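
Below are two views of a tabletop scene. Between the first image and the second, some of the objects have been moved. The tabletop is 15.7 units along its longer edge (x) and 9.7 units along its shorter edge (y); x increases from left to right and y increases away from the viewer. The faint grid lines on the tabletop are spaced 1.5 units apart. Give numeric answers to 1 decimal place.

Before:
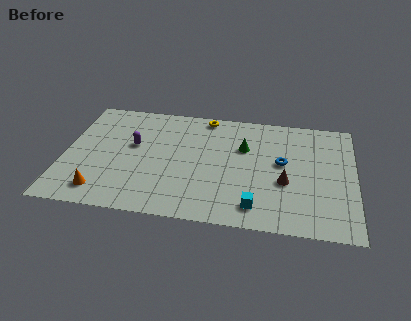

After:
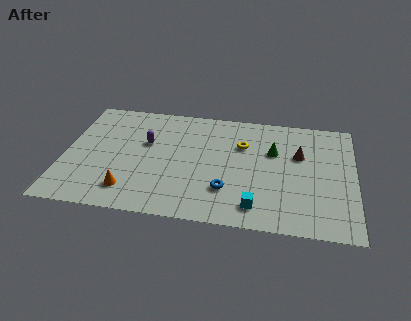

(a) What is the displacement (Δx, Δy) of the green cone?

(1.6, -0.1)

From the two frames, the green cone sits at roughly (9.7, 6.4) before and (11.3, 6.3) after.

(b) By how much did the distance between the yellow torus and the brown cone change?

-3.6

The distance was about 6.7 in the first image and 3.1 in the second, so they moved 3.6 units closer together.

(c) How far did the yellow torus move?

3.0

The yellow torus moved from about (7.5, 8.8) to (9.6, 6.6), a distance of √(2.1² + 2.2²) ≈ 3.0.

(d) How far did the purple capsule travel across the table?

0.8

The purple capsule moved from about (3.7, 5.7) to (4.4, 6.0), a distance of √(0.7² + 0.3²) ≈ 0.8.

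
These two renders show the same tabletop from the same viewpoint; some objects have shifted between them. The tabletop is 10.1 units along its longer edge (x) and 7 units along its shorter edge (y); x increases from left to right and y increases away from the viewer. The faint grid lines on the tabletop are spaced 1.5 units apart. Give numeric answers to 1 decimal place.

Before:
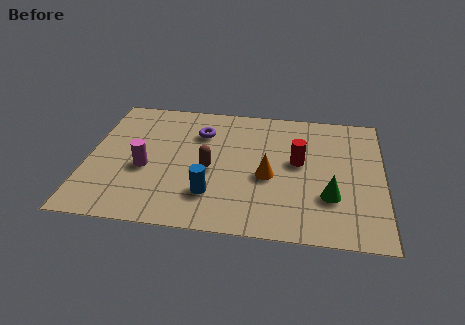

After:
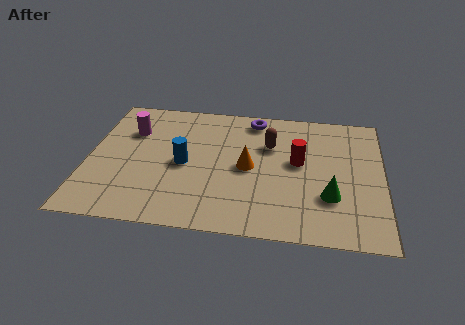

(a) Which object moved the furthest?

the brown capsule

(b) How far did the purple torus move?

2.1

The purple torus was near (3.8, 5.1) before and (5.6, 6.1) after, so it travelled √(1.8² + 1.0²) ≈ 2.1 units.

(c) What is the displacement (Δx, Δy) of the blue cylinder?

(-1.0, 1.5)

The blue cylinder started near (4.3, 1.8) and ended near (3.3, 3.3).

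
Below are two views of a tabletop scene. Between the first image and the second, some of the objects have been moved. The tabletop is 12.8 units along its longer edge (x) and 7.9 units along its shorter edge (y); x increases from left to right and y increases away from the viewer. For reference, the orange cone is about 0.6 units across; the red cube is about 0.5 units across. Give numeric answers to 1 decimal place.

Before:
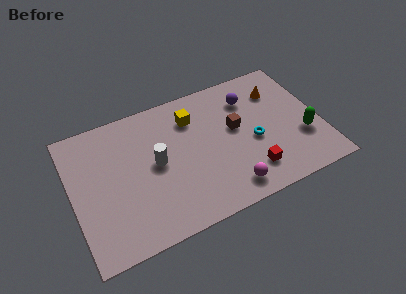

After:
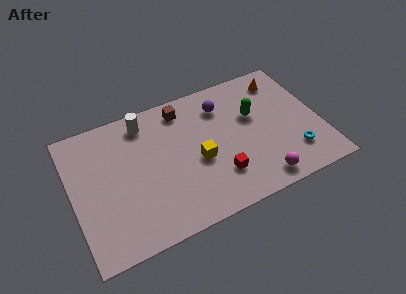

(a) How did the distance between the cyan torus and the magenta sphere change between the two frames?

-0.6

The distance was about 2.7 in the first image and 2.1 in the second, so they moved 0.6 units closer together.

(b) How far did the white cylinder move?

2.6

From (4.3, 4.1) to (4.0, 6.7), the white cylinder covered √(0.3² + 2.6²) ≈ 2.6 units.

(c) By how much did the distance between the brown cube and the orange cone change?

+2.4

They were about 2.8 units apart before and 5.2 after — 2.4 units further apart.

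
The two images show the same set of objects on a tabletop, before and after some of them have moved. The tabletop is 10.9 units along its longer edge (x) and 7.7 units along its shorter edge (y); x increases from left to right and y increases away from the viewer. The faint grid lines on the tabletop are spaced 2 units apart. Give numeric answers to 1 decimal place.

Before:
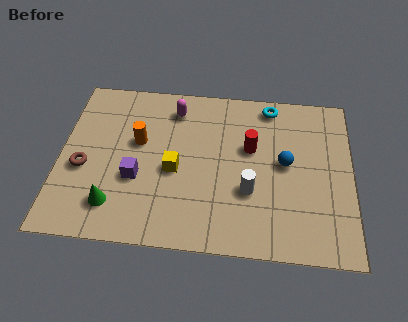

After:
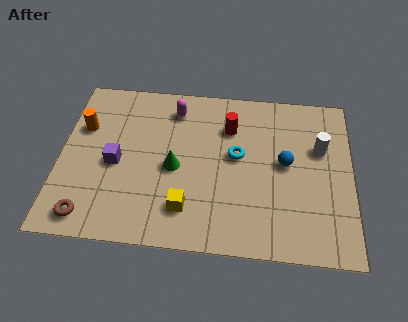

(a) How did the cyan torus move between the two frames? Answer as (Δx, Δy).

(-1.2, -2.5)

From the two frames, the cyan torus sits at roughly (7.8, 6.8) before and (6.6, 4.3) after.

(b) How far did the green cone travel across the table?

2.9

From (2.1, 1.6) to (4.3, 3.5), the green cone covered √(2.2² + 1.9²) ≈ 2.9 units.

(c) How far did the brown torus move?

2.2

From (0.9, 3.2) to (1.2, 1.0), the brown torus covered √(0.3² + 2.2²) ≈ 2.2 units.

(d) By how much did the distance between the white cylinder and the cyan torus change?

-1.0

Before: roughly 4.2 units apart; after: 3.2. That's 1.0 units closer together.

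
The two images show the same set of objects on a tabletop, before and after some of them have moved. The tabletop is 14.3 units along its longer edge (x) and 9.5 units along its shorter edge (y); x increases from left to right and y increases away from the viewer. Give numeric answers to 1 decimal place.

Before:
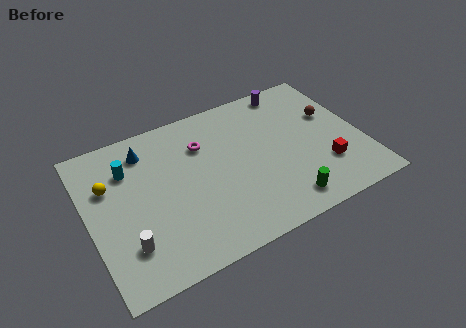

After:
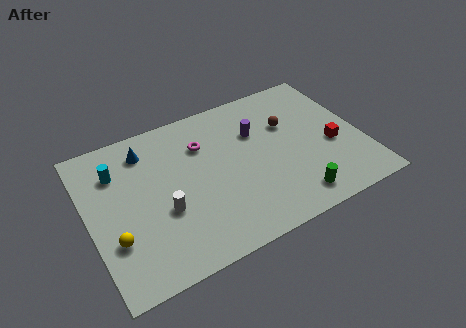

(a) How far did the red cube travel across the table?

1.3

The red cube moved from about (12.1, 2.7) to (12.7, 3.9), a distance of √(0.6² + 1.2²) ≈ 1.3.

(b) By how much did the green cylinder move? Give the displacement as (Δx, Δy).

(0.5, 0.0)

From the two frames, the green cylinder sits at roughly (9.7, 1.4) before and (10.2, 1.4) after.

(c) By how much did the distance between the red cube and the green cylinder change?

+0.8

Before: roughly 2.7 units apart; after: 3.5. That's 0.8 units further apart.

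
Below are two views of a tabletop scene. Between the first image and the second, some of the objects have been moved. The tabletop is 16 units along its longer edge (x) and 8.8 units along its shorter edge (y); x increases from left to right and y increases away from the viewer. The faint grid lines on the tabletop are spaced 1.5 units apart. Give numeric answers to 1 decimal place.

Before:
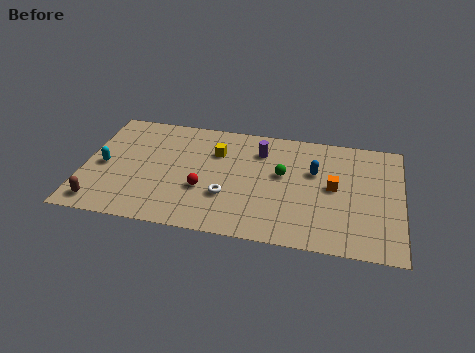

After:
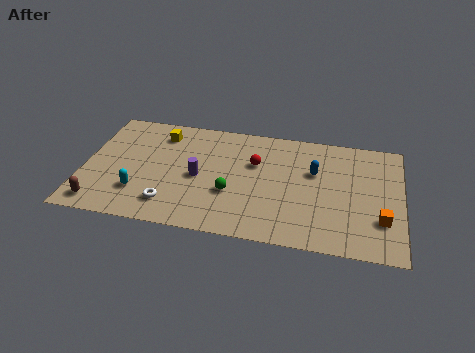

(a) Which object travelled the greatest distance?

the purple cylinder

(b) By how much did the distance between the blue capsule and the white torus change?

+3.0

They were about 5.1 units apart before and 8.1 after — 3.0 units further apart.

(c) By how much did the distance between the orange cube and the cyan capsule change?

+0.5

They were about 11.6 units apart before and 12.1 after — 0.5 units further apart.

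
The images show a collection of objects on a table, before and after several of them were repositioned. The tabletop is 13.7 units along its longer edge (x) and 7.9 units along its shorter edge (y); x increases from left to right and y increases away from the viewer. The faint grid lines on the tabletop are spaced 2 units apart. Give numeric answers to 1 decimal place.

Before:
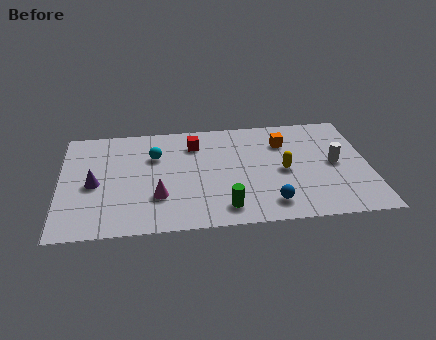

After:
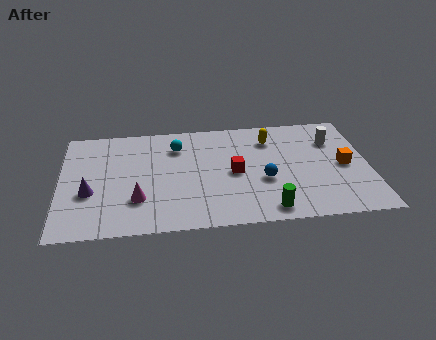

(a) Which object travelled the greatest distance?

the orange cube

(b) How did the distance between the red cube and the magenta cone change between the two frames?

+0.5

They were about 4.1 units apart before and 4.6 after — 0.5 units further apart.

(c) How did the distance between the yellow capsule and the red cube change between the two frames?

-1.7

Before: roughly 4.6 units apart; after: 2.9. That's 1.7 units closer together.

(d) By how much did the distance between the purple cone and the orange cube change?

+2.5

They were about 8.8 units apart before and 11.3 after — 2.5 units further apart.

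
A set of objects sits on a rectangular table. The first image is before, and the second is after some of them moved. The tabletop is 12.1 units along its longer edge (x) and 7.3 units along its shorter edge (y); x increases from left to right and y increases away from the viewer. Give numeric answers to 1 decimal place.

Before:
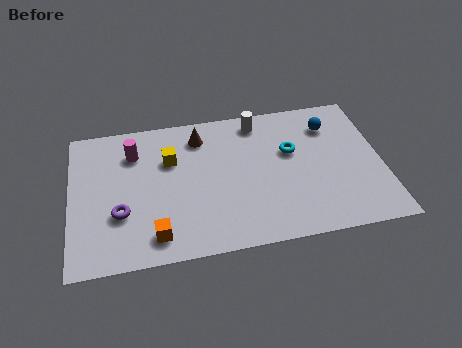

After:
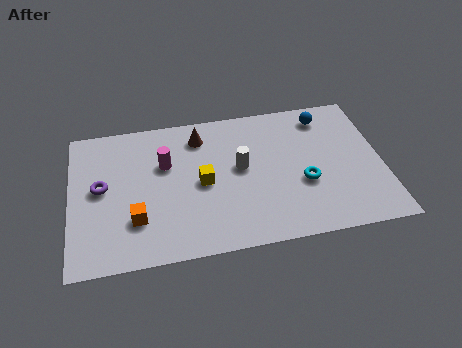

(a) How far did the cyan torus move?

1.7

From (8.6, 4.5) to (9.0, 2.8), the cyan torus covered √(0.4² + 1.7²) ≈ 1.7 units.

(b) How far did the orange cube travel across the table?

1.1

The orange cube moved from about (3.2, 1.2) to (2.5, 2.1), a distance of √(0.7² + 0.9²) ≈ 1.1.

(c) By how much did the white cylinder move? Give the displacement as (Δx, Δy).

(-0.8, -2.3)

The white cylinder started near (7.4, 6.3) and ended near (6.6, 4.0).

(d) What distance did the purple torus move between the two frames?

1.6

The purple torus was near (1.9, 2.5) before and (1.2, 3.9) after, so it travelled √(0.7² + 1.4²) ≈ 1.6 units.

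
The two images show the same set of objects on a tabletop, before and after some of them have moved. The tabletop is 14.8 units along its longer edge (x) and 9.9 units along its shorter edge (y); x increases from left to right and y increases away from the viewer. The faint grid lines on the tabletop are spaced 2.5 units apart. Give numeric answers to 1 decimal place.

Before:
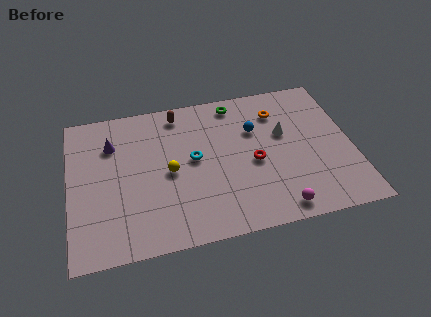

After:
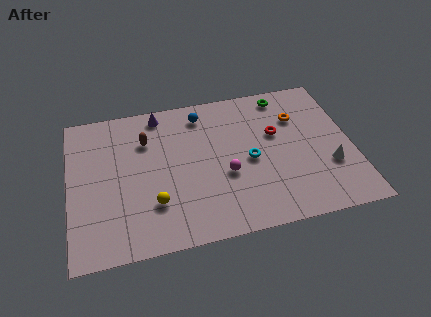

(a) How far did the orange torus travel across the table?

1.2

The orange torus moved from about (11.1, 7.6) to (12.1, 7.0), a distance of √(1.0² + 0.6²) ≈ 1.2.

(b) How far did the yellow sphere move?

2.1

The yellow sphere moved from about (5.2, 4.7) to (4.3, 2.8), a distance of √(0.9² + 1.9²) ≈ 2.1.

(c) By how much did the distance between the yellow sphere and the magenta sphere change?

-2.5

The distance was about 6.5 in the first image and 4.0 in the second, so they moved 2.5 units closer together.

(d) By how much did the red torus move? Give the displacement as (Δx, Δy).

(1.3, 1.7)

From the two frames, the red torus sits at roughly (9.6, 4.4) before and (10.9, 6.1) after.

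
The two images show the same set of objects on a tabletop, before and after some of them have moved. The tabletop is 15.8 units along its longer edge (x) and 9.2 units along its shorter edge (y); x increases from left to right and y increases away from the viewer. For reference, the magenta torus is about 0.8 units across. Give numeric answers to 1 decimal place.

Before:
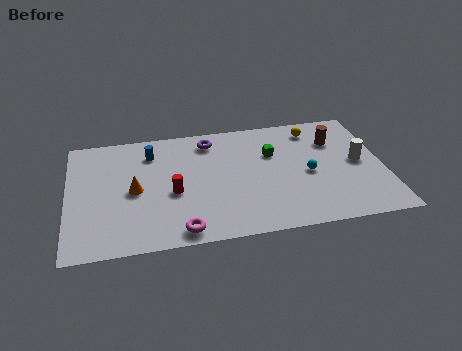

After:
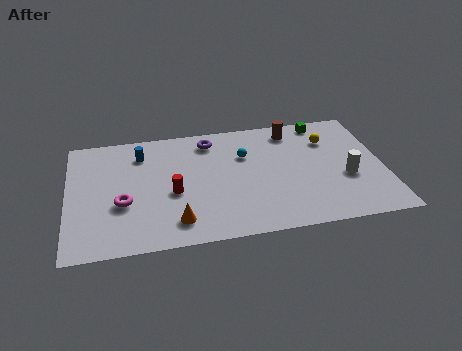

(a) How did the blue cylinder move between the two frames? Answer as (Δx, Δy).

(-0.5, 0.0)

From the two frames, the blue cylinder sits at roughly (4.2, 7.2) before and (3.7, 7.2) after.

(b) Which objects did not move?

the red cylinder and the purple torus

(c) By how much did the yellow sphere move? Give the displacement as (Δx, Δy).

(0.7, -1.0)

From the two frames, the yellow sphere sits at roughly (12.5, 7.7) before and (13.2, 6.7) after.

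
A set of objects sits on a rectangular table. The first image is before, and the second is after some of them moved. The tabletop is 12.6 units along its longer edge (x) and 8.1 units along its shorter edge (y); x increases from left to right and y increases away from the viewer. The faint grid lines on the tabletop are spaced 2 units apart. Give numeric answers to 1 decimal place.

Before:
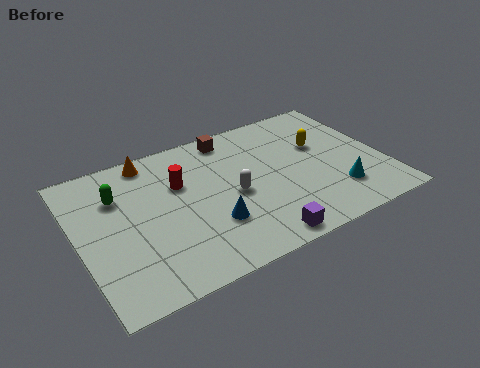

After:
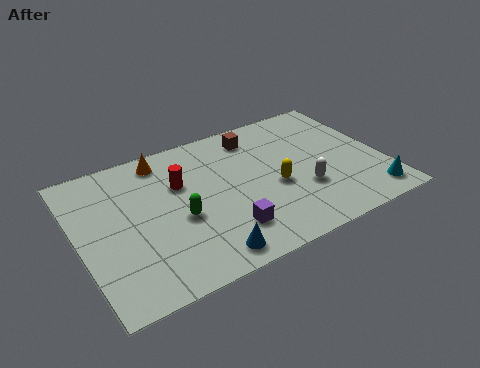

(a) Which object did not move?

the red cylinder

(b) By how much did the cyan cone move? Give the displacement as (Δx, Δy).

(1.3, -0.8)

The cyan cone started near (10.4, 2.0) and ended near (11.7, 1.2).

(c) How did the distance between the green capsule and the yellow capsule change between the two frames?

-4.4

They were about 8.4 units apart before and 4.0 after — 4.4 units closer together.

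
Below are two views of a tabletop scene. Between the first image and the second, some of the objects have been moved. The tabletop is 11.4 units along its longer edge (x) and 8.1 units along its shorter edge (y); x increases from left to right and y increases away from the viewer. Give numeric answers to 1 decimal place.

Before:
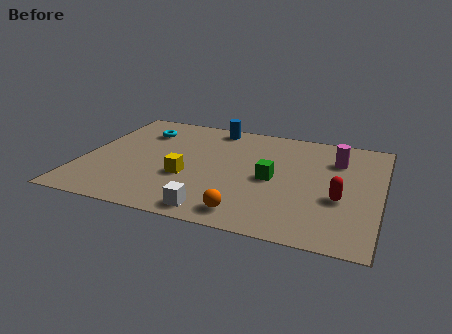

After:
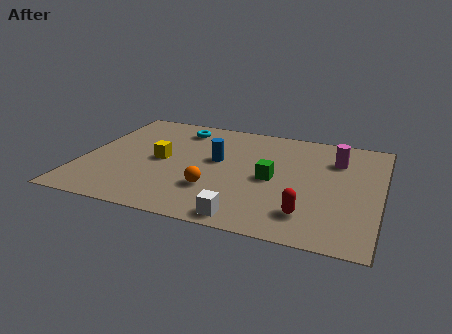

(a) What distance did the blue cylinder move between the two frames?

2.6

The blue cylinder was near (4.7, 7.2) before and (5.1, 4.6) after, so it travelled √(0.4² + 2.6²) ≈ 2.6 units.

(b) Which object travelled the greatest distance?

the blue cylinder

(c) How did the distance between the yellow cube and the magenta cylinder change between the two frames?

+0.7

They were about 6.2 units apart before and 6.9 after — 0.7 units further apart.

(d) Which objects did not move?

the green cube and the magenta cylinder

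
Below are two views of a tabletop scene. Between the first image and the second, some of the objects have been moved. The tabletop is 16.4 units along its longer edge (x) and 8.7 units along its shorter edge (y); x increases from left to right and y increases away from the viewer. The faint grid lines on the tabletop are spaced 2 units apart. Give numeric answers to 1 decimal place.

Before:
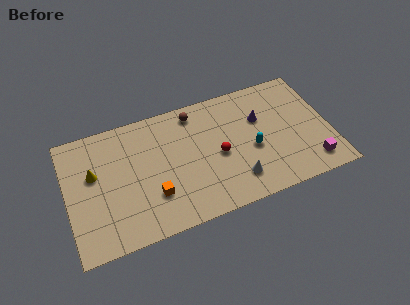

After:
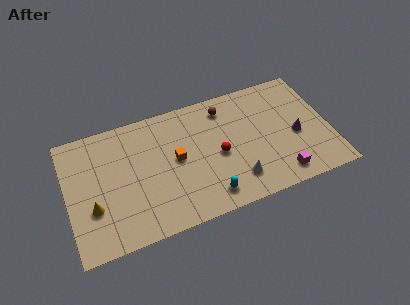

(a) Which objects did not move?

the red sphere and the white cone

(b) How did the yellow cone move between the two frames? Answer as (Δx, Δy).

(-0.2, -2.3)

The yellow cone started near (1.7, 5.3) and ended near (1.5, 3.0).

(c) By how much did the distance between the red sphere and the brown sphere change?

-0.4

Before: roughly 3.7 units apart; after: 3.3. That's 0.4 units closer together.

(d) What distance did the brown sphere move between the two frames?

1.9

The brown sphere moved from about (8.2, 7.5) to (10.1, 7.2), a distance of √(1.9² + 0.3²) ≈ 1.9.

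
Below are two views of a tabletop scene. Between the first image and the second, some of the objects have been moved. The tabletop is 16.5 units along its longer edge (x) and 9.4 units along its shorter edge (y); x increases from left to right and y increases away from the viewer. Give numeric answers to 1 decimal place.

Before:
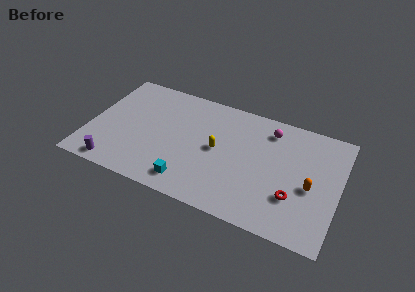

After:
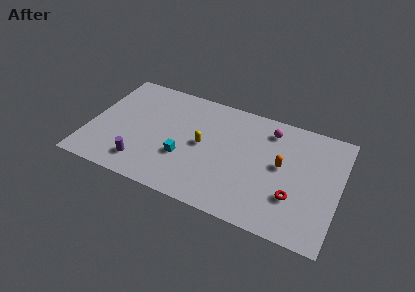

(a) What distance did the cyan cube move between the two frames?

1.9

The cyan cube was near (7.0, 1.5) before and (6.4, 3.3) after, so it travelled √(0.6² + 1.8²) ≈ 1.9 units.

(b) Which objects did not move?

the magenta sphere and the red torus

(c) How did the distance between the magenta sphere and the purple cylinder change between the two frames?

-1.8

They were about 11.7 units apart before and 9.9 after — 1.8 units closer together.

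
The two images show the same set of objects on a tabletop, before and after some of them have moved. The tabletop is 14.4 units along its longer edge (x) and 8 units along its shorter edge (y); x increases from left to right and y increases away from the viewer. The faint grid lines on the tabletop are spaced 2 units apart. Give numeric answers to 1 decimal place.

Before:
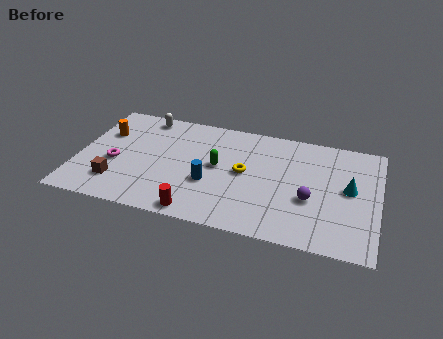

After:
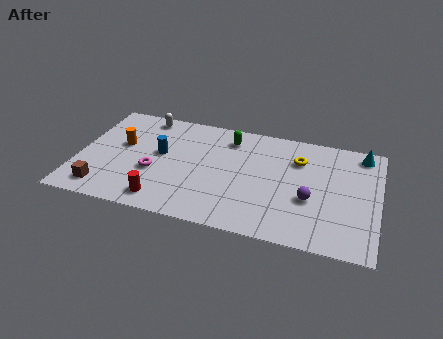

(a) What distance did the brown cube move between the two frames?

0.8

The brown cube moved from about (2.0, 1.9) to (1.4, 1.3), a distance of √(0.6² + 0.6²) ≈ 0.8.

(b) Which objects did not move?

the purple sphere and the white capsule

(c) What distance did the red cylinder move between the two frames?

1.7

The red cylinder was near (6.0, 0.8) before and (4.3, 1.2) after, so it travelled √(1.7² + 0.4²) ≈ 1.7 units.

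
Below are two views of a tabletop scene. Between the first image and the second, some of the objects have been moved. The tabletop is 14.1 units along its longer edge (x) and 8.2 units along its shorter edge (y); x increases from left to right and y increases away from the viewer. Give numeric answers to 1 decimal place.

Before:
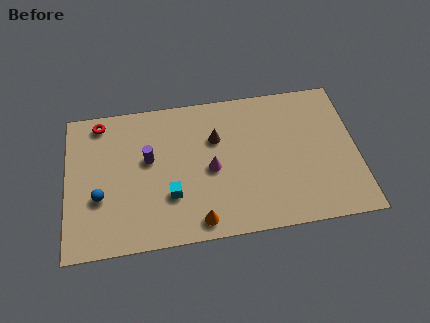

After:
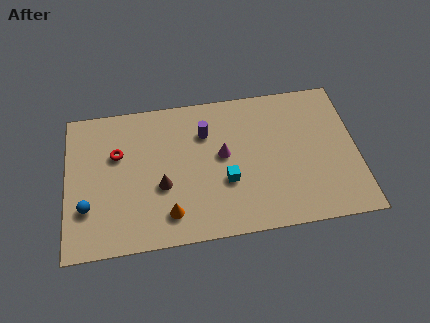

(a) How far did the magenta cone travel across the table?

0.9

The magenta cone was near (7.0, 3.8) before and (7.6, 4.5) after, so it travelled √(0.6² + 0.7²) ≈ 0.9 units.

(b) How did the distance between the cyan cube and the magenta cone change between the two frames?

-0.8

They were about 2.3 units apart before and 1.5 after — 0.8 units closer together.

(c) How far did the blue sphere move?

0.8

The blue sphere was near (1.6, 3.0) before and (1.0, 2.5) after, so it travelled √(0.6² + 0.5²) ≈ 0.8 units.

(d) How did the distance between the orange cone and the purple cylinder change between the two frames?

+0.3

They were about 4.4 units apart before and 4.7 after — 0.3 units further apart.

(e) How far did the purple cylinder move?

3.0

From (4.0, 4.8) to (6.8, 5.9), the purple cylinder covered √(2.8² + 1.1²) ≈ 3.0 units.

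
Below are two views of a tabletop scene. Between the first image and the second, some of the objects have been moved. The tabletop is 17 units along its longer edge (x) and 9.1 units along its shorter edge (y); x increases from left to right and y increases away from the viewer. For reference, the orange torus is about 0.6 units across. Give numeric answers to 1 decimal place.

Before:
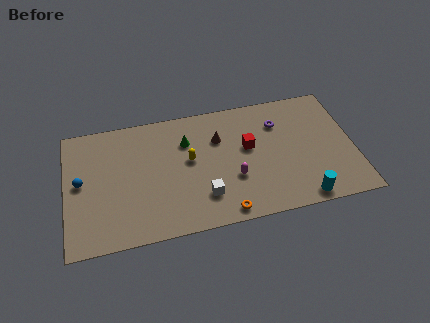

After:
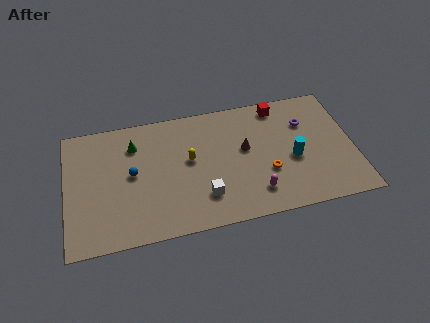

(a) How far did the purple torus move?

1.6

From (12.7, 6.7) to (14.3, 6.4), the purple torus covered √(1.6² + 0.3²) ≈ 1.6 units.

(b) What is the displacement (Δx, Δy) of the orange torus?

(2.7, 2.3)

From the two frames, the orange torus sits at roughly (9.1, 0.9) before and (11.8, 3.2) after.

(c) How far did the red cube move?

3.4

From (10.8, 5.3) to (12.8, 8.0), the red cube covered √(2.0² + 2.7²) ≈ 3.4 units.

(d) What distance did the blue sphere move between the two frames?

3.0

The blue sphere was near (0.9, 4.8) before and (3.9, 4.8) after, so it travelled √(3.0² + 0.0²) ≈ 3.0 units.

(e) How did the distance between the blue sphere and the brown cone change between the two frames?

-1.6

The distance was about 8.3 in the first image and 6.7 in the second, so they moved 1.6 units closer together.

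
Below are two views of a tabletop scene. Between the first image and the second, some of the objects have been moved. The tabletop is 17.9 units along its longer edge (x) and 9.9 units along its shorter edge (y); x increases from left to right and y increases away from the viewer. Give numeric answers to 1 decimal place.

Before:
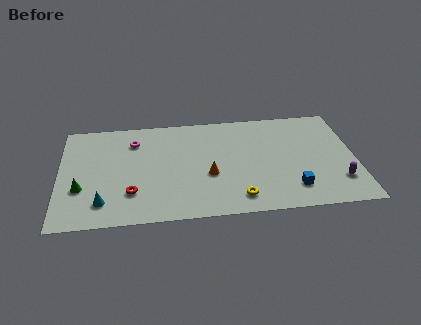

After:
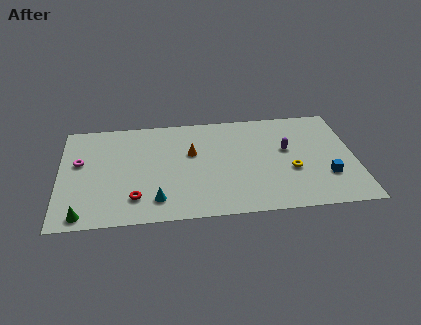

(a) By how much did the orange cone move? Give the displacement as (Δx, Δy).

(-1.0, 2.2)

The orange cone started near (9.0, 3.9) and ended near (8.0, 6.1).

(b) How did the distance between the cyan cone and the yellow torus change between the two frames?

+0.3

The distance was about 8.1 in the first image and 8.4 in the second, so they moved 0.3 units further apart.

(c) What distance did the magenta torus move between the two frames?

3.7

The magenta torus moved from about (4.5, 7.6) to (1.2, 5.9), a distance of √(3.3² + 1.7²) ≈ 3.7.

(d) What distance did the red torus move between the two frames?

0.5

The red torus was near (4.3, 2.7) before and (4.5, 2.2) after, so it travelled √(0.2² + 0.5²) ≈ 0.5 units.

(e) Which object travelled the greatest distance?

the purple capsule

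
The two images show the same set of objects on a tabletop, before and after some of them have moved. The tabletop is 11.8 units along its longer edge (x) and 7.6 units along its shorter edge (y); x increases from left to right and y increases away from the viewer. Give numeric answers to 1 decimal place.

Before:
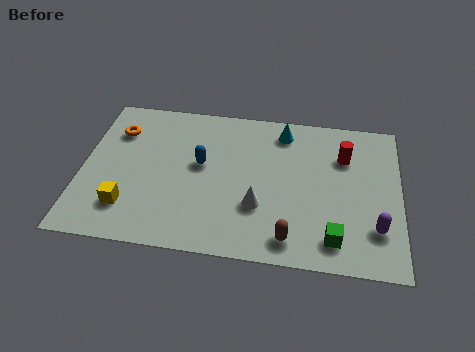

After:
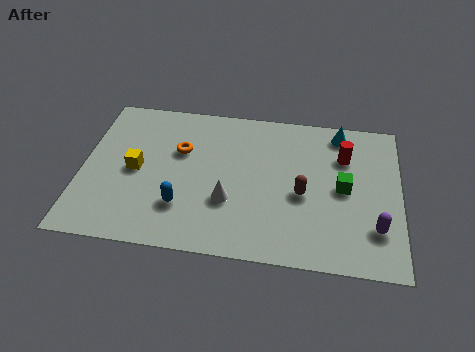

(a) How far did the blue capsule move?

2.3

The blue capsule was near (4.4, 4.3) before and (3.8, 2.1) after, so it travelled √(0.6² + 2.2²) ≈ 2.3 units.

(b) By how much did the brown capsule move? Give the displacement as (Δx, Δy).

(0.4, 2.2)

The brown capsule was at about (7.8, 1.1) and moved to about (8.2, 3.3).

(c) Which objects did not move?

the purple capsule and the red cylinder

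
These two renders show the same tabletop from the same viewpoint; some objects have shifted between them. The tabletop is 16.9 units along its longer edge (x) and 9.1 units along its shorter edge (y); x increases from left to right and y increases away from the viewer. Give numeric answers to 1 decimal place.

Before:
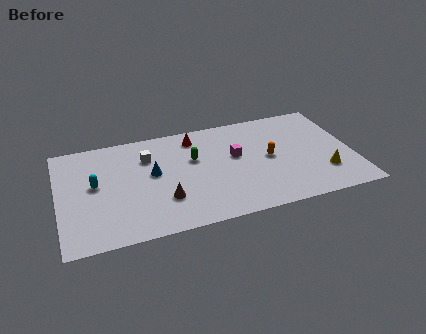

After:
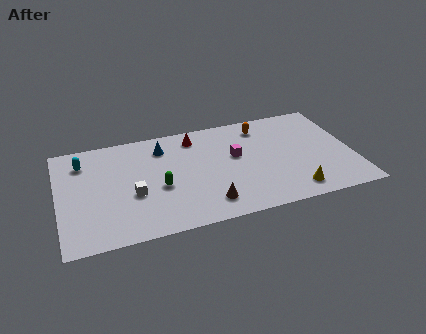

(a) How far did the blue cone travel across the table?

2.2

The blue cone was near (5.4, 5.1) before and (6.1, 7.2) after, so it travelled √(0.7² + 2.1²) ≈ 2.2 units.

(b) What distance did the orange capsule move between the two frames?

2.9

The orange capsule was near (12.1, 4.6) before and (11.9, 7.5) after, so it travelled √(0.2² + 2.9²) ≈ 2.9 units.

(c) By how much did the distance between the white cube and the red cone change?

+2.5

Before: roughly 3.0 units apart; after: 5.5. That's 2.5 units further apart.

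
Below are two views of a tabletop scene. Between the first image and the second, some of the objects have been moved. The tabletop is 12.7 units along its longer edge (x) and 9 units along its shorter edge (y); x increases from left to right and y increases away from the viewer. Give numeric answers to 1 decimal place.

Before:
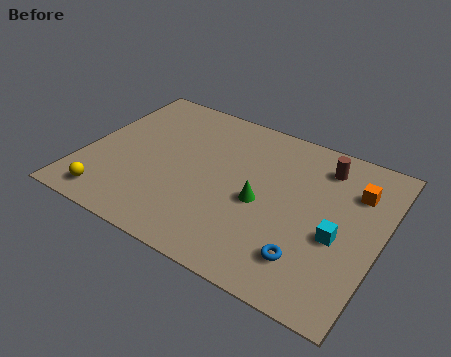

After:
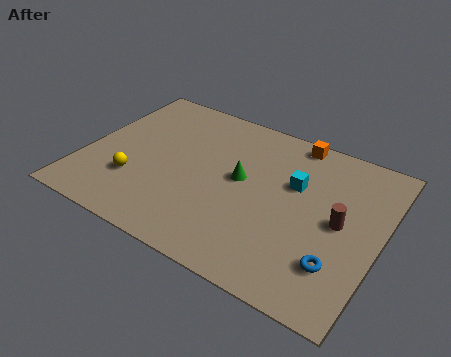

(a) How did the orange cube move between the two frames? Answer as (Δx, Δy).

(-2.9, 1.7)

The orange cube started near (11.4, 6.5) and ended near (8.5, 8.2).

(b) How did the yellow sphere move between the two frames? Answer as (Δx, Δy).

(0.8, 1.5)

The yellow sphere was at about (1.6, 1.2) and moved to about (2.4, 2.7).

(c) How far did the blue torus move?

1.2

From (10.0, 2.0) to (11.2, 2.3), the blue torus covered √(1.2² + 0.3²) ≈ 1.2 units.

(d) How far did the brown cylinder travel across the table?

3.0

The brown cylinder was near (9.9, 7.3) before and (11.0, 4.5) after, so it travelled √(1.1² + 2.8²) ≈ 3.0 units.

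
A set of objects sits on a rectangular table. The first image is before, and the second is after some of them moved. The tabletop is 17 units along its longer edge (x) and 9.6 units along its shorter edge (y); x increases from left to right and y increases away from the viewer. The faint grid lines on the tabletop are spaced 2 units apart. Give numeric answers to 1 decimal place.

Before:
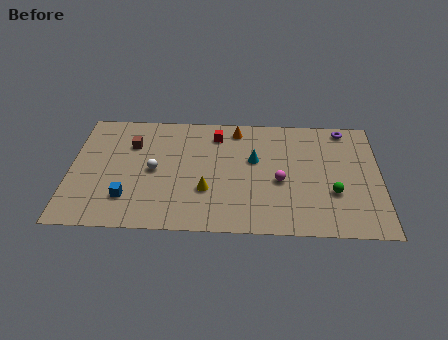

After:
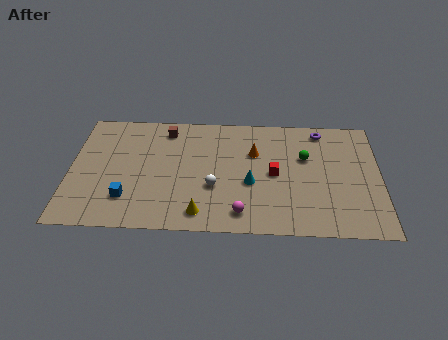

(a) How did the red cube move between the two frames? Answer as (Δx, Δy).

(3.2, -3.1)

The red cube was at about (8.0, 7.8) and moved to about (11.2, 4.7).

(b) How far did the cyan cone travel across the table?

1.9

The cyan cone was near (10.1, 5.8) before and (9.9, 3.9) after, so it travelled √(0.2² + 1.9²) ≈ 1.9 units.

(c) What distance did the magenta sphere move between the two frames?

3.3

From (11.5, 4.1) to (9.4, 1.5), the magenta sphere covered √(2.1² + 2.6²) ≈ 3.3 units.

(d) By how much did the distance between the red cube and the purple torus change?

-2.6

The distance was about 7.1 in the first image and 4.5 in the second, so they moved 2.6 units closer together.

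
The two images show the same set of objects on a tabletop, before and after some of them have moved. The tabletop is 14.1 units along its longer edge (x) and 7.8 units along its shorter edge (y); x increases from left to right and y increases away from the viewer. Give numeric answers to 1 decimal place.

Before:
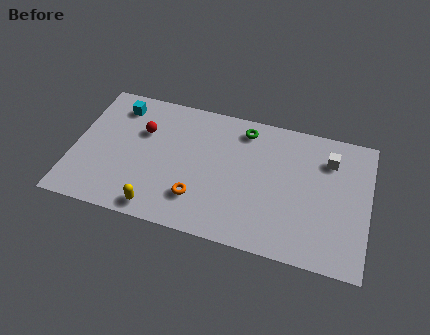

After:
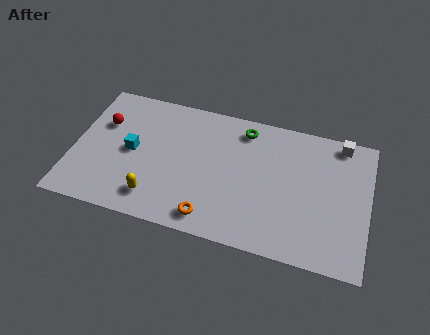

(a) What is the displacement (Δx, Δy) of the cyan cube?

(0.9, -2.5)

From the two frames, the cyan cube sits at roughly (1.9, 6.4) before and (2.8, 3.9) after.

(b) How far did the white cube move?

1.2

From (12.1, 5.9) to (12.6, 7.0), the white cube covered √(0.5² + 1.1²) ≈ 1.2 units.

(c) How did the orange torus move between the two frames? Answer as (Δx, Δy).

(0.7, -0.9)

The orange torus was at about (6.1, 2.0) and moved to about (6.8, 1.1).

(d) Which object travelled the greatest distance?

the cyan cube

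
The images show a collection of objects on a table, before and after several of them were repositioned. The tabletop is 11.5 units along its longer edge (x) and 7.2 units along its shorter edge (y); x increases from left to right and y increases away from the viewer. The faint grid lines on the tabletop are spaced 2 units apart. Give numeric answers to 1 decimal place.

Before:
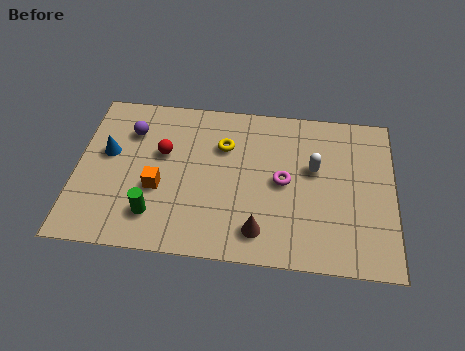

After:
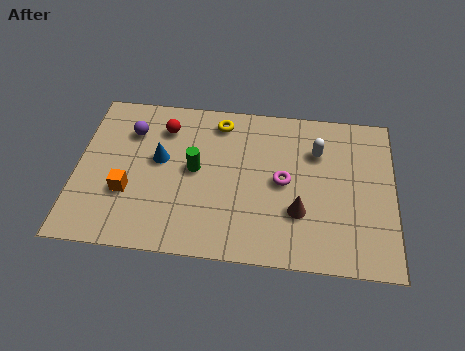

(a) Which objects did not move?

the purple sphere and the magenta torus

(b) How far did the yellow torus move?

1.1

The yellow torus was near (5.3, 5.0) before and (5.1, 6.1) after, so it travelled √(0.2² + 1.1²) ≈ 1.1 units.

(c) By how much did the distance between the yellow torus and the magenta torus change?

+0.9

The distance was about 2.6 in the first image and 3.5 in the second, so they moved 0.9 units further apart.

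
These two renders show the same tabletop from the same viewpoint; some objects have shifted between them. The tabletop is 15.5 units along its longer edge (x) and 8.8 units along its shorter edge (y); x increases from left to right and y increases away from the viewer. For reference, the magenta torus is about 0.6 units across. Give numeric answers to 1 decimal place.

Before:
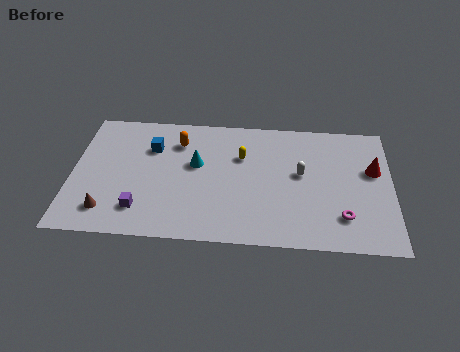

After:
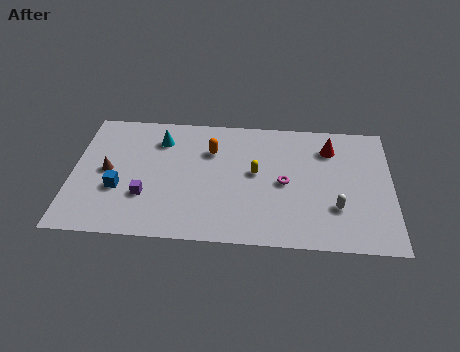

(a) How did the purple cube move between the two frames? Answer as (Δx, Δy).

(0.2, 0.9)

From the two frames, the purple cube sits at roughly (3.4, 1.9) before and (3.6, 2.8) after.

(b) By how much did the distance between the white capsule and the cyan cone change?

+4.4

They were about 5.1 units apart before and 9.5 after — 4.4 units further apart.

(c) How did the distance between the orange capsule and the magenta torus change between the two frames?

-5.1

Before: roughly 9.2 units apart; after: 4.1. That's 5.1 units closer together.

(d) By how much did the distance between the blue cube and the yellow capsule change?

+2.4

The distance was about 4.4 in the first image and 6.8 in the second, so they moved 2.4 units further apart.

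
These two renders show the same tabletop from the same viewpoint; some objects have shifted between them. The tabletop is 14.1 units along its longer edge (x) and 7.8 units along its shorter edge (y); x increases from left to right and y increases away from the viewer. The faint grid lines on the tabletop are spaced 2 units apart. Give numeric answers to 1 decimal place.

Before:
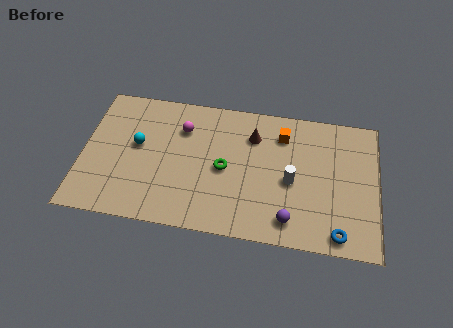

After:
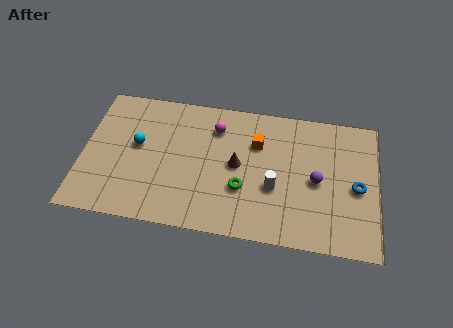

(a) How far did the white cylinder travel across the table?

0.9

From (10.0, 3.5) to (9.2, 3.0), the white cylinder covered √(0.8² + 0.5²) ≈ 0.9 units.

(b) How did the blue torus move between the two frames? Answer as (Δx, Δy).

(0.8, 2.7)

From the two frames, the blue torus sits at roughly (12.3, 0.9) before and (13.1, 3.6) after.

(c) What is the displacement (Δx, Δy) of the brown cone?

(-0.7, -1.8)

From the two frames, the brown cone sits at roughly (8.1, 5.8) before and (7.4, 4.0) after.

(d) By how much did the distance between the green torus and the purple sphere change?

-0.4

The distance was about 4.0 in the first image and 3.6 in the second, so they moved 0.4 units closer together.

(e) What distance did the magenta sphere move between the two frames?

1.6

From (4.7, 5.7) to (6.3, 6.0), the magenta sphere covered √(1.6² + 0.3²) ≈ 1.6 units.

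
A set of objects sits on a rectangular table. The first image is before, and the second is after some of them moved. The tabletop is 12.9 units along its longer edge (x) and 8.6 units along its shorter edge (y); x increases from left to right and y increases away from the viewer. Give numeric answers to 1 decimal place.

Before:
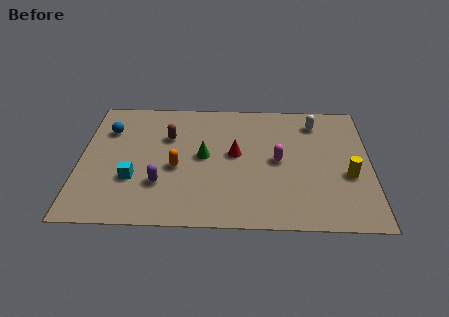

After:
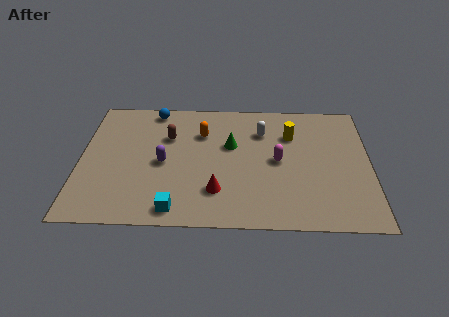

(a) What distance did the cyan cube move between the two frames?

2.7

From (2.4, 2.9) to (4.3, 1.0), the cyan cube covered √(1.9² + 1.9²) ≈ 2.7 units.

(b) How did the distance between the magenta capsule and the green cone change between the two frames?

-1.0

The distance was about 3.3 in the first image and 2.3 in the second, so they moved 1.0 units closer together.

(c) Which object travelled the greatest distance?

the yellow cylinder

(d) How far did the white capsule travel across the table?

2.5

The white capsule moved from about (10.5, 7.0) to (8.1, 6.3), a distance of √(2.4² + 0.7²) ≈ 2.5.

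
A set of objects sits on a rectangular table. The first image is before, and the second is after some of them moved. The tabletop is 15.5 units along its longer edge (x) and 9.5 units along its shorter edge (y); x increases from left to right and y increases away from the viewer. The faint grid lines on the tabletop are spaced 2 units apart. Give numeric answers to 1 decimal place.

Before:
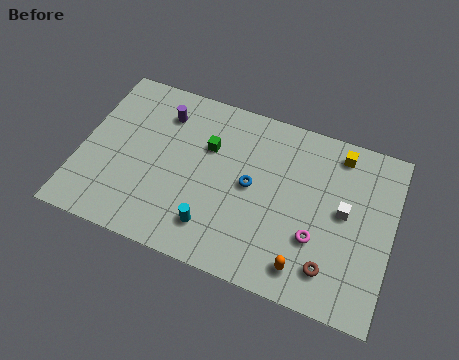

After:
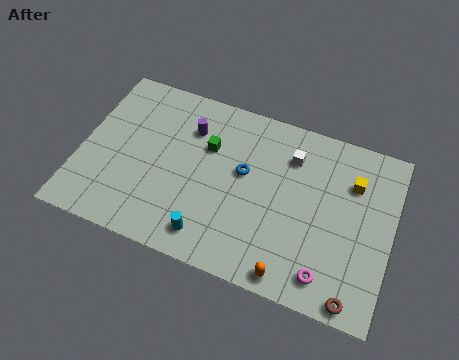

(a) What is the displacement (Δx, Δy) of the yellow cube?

(0.8, -1.4)

From the two frames, the yellow cube sits at roughly (12.6, 8.2) before and (13.4, 6.8) after.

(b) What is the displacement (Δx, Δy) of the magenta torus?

(0.7, -1.7)

The magenta torus was at about (11.9, 3.2) and moved to about (12.6, 1.5).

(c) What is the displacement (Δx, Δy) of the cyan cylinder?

(-0.1, -0.5)

The cyan cylinder started near (6.9, 2.0) and ended near (6.8, 1.5).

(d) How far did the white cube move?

3.5

The white cube moved from about (13.1, 5.1) to (10.3, 7.2), a distance of √(2.8² + 2.1²) ≈ 3.5.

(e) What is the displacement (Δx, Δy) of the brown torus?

(1.3, -1.1)

From the two frames, the brown torus sits at roughly (12.7, 1.9) before and (14.0, 0.8) after.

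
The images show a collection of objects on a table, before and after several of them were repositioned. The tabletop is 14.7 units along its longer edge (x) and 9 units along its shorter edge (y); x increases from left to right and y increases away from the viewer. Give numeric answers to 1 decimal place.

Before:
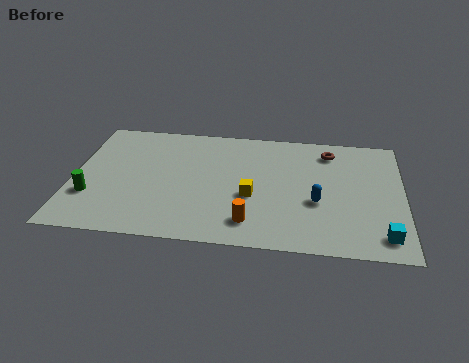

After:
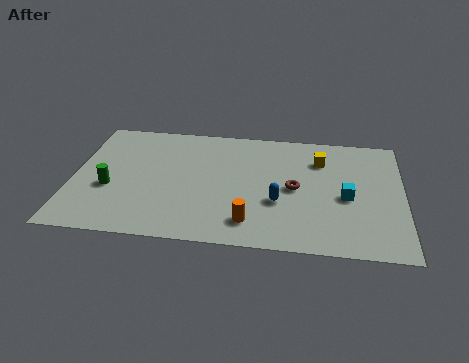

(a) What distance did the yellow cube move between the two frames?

4.3

The yellow cube was near (8.0, 3.6) before and (11.0, 6.7) after, so it travelled √(3.0² + 3.1²) ≈ 4.3 units.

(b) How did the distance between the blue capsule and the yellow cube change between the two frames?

+0.9

Before: roughly 2.9 units apart; after: 3.8. That's 0.9 units further apart.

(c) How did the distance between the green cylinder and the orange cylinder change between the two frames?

-0.6

They were about 7.2 units apart before and 6.6 after — 0.6 units closer together.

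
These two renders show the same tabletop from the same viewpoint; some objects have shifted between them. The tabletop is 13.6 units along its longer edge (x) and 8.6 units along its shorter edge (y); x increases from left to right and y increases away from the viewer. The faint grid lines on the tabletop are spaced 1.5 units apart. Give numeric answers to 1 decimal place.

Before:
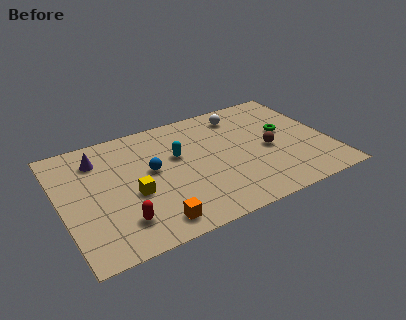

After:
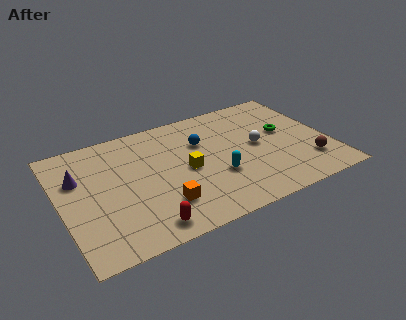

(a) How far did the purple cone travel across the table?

1.5

The purple cone was near (2.1, 6.7) before and (1.0, 5.7) after, so it travelled √(1.1² + 1.0²) ≈ 1.5 units.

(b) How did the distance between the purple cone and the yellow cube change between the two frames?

+2.0

They were about 3.5 units apart before and 5.5 after — 2.0 units further apart.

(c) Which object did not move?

the green torus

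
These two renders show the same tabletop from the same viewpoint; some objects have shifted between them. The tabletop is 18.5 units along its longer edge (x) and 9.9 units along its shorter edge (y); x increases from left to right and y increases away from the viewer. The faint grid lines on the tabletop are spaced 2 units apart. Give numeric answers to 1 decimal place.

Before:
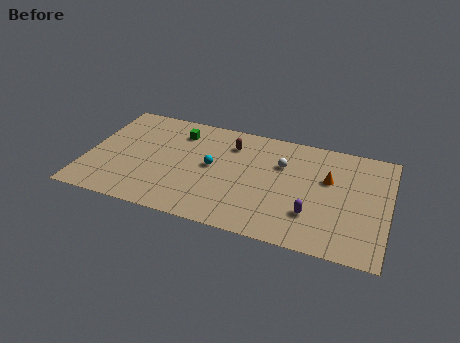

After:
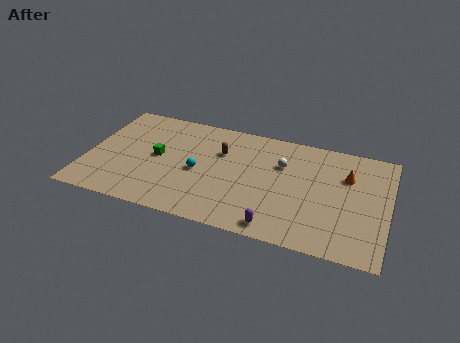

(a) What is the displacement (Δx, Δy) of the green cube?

(-1.1, -2.7)

The green cube started near (5.4, 7.8) and ended near (4.3, 5.1).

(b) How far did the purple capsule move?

2.6

From (14.0, 2.8) to (12.0, 1.1), the purple capsule covered √(2.0² + 1.7²) ≈ 2.6 units.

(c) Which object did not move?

the white sphere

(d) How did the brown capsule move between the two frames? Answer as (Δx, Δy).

(-0.6, -0.9)

The brown capsule was at about (8.7, 7.6) and moved to about (8.1, 6.7).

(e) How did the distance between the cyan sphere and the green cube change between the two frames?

-0.8

Before: roughly 3.5 units apart; after: 2.7. That's 0.8 units closer together.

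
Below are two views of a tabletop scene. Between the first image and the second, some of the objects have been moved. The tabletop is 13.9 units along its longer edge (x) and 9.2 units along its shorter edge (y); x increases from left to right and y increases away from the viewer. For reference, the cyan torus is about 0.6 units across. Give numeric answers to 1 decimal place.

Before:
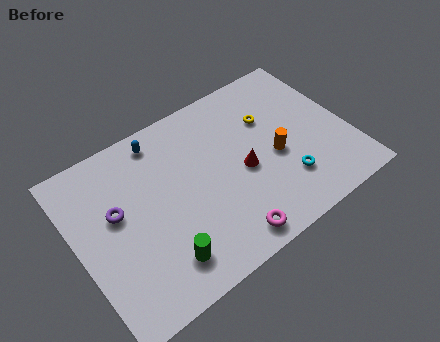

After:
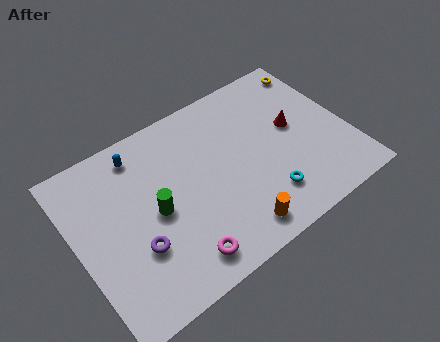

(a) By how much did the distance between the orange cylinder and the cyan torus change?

+0.4

The distance was about 1.6 in the first image and 2.0 in the second, so they moved 0.4 units further apart.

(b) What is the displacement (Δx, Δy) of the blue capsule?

(-1.1, -0.2)

From the two frames, the blue capsule sits at roughly (4.8, 8.0) before and (3.7, 7.8) after.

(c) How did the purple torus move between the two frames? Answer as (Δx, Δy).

(0.6, -2.3)

The purple torus was at about (2.1, 5.4) and moved to about (2.7, 3.1).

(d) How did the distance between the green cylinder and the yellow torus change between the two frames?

+2.0

Before: roughly 7.8 units apart; after: 9.8. That's 2.0 units further apart.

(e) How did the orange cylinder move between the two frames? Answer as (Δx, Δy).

(-2.7, -2.7)

From the two frames, the orange cylinder sits at roughly (10.1, 4.0) before and (7.4, 1.3) after.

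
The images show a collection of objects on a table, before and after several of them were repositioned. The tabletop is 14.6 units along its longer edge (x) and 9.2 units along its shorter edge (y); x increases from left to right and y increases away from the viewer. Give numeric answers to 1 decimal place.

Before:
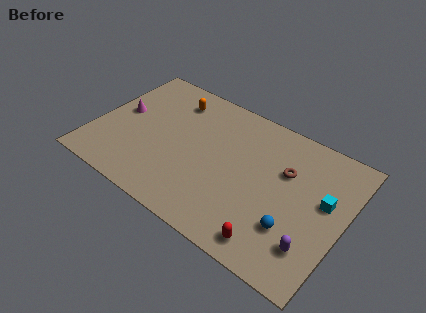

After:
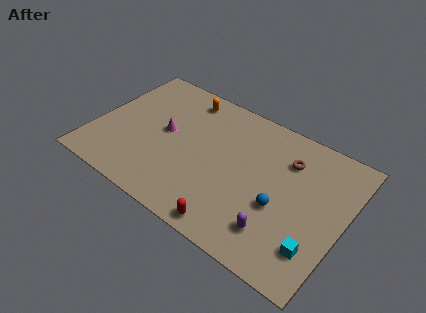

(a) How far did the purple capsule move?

2.0

The purple capsule was near (13.2, 2.2) before and (11.2, 2.0) after, so it travelled √(2.0² + 0.2²) ≈ 2.0 units.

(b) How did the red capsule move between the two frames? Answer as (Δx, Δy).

(-2.3, -0.3)

From the two frames, the red capsule sits at roughly (11.1, 1.2) before and (8.8, 0.9) after.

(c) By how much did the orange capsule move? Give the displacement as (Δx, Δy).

(0.6, 0.5)

The orange capsule started near (4.0, 7.4) and ended near (4.6, 7.9).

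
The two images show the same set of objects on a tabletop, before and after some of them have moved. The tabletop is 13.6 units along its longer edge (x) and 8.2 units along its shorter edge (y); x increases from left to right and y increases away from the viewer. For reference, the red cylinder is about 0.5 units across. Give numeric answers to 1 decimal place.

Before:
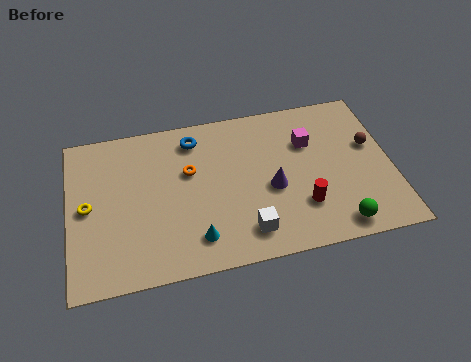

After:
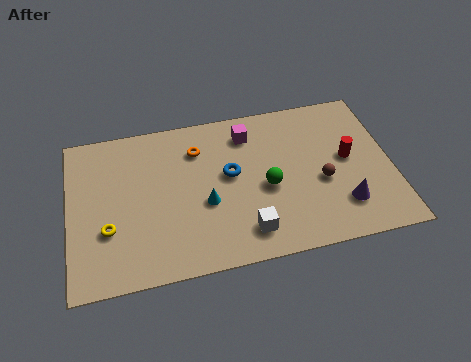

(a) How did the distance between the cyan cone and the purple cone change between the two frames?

+2.0

Before: roughly 3.8 units apart; after: 5.8. That's 2.0 units further apart.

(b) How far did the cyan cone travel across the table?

1.8

The cyan cone moved from about (5.2, 1.6) to (5.7, 3.3), a distance of √(0.5² + 1.7²) ≈ 1.8.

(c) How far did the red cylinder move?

3.0

The red cylinder was near (9.7, 2.3) before and (11.8, 4.4) after, so it travelled √(2.1² + 2.1²) ≈ 3.0 units.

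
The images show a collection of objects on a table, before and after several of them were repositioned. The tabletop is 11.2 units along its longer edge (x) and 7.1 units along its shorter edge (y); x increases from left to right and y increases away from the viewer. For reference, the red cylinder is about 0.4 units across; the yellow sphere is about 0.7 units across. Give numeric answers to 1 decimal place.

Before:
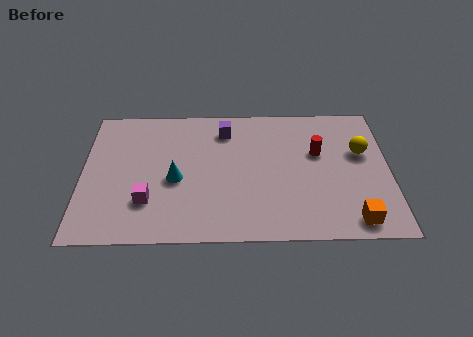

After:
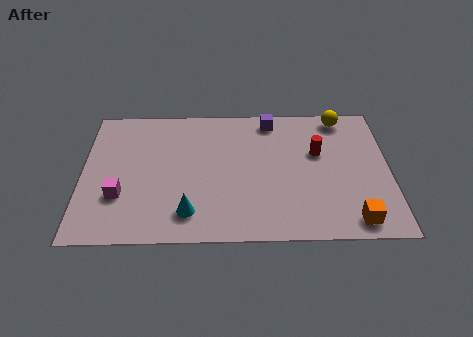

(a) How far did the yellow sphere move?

2.0

The yellow sphere was near (10.2, 4.4) before and (9.5, 6.3) after, so it travelled √(0.7² + 1.9²) ≈ 2.0 units.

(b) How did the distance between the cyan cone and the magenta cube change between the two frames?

+1.2

Before: roughly 1.5 units apart; after: 2.7. That's 1.2 units further apart.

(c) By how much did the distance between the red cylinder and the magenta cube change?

+0.9

Before: roughly 6.6 units apart; after: 7.5. That's 0.9 units further apart.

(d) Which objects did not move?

the orange cube and the red cylinder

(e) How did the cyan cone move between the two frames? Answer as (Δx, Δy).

(0.5, -1.7)

From the two frames, the cyan cone sits at roughly (3.4, 3.1) before and (3.9, 1.4) after.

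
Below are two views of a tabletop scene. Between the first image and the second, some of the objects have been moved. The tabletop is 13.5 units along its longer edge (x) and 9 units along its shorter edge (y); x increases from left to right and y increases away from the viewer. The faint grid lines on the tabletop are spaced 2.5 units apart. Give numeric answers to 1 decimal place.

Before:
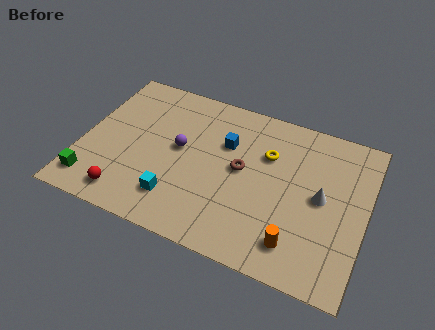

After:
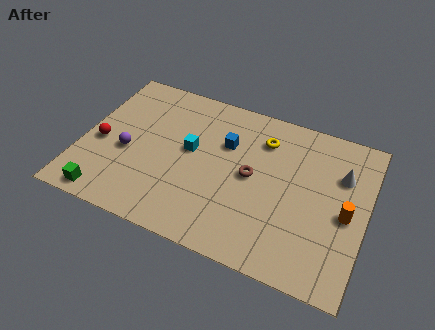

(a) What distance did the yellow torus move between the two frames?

0.9

The yellow torus moved from about (8.7, 6.1) to (8.4, 6.9), a distance of √(0.3² + 0.8²) ≈ 0.9.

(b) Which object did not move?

the blue cube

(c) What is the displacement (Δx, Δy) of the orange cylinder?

(2.1, 2.4)

The orange cylinder started near (10.5, 1.7) and ended near (12.6, 4.1).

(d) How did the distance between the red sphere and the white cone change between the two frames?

+2.0

They were about 9.5 units apart before and 11.5 after — 2.0 units further apart.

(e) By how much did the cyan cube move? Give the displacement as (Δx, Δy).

(0.3, 3.0)

From the two frames, the cyan cube sits at roughly (4.8, 2.0) before and (5.1, 5.0) after.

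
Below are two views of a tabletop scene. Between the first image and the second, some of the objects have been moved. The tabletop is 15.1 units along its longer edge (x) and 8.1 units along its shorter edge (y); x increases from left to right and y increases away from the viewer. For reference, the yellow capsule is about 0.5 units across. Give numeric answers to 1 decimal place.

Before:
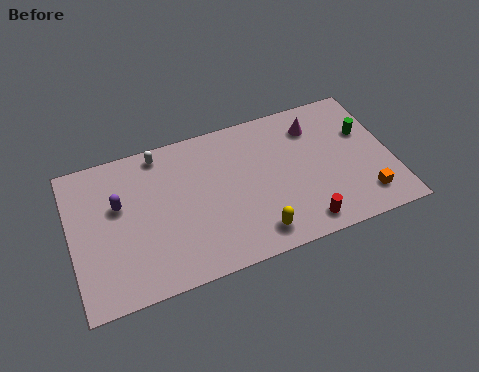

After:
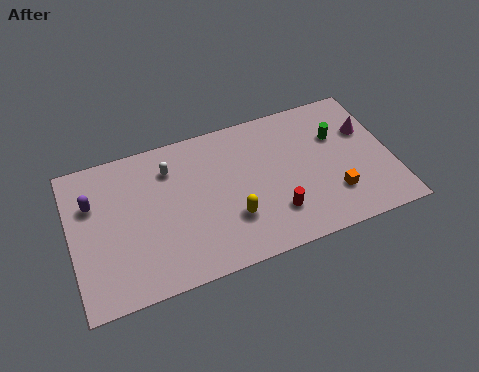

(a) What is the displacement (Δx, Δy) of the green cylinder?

(-1.3, 0.2)

The green cylinder was at about (14.0, 5.2) and moved to about (12.7, 5.4).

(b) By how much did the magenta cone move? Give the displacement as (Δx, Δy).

(2.4, -1.0)

The magenta cone was at about (11.7, 6.3) and moved to about (14.1, 5.3).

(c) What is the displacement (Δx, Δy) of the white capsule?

(0.4, -1.0)

The white capsule was at about (4.4, 7.2) and moved to about (4.8, 6.2).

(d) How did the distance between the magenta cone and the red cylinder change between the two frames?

+0.4

The distance was about 5.3 in the first image and 5.7 in the second, so they moved 0.4 units further apart.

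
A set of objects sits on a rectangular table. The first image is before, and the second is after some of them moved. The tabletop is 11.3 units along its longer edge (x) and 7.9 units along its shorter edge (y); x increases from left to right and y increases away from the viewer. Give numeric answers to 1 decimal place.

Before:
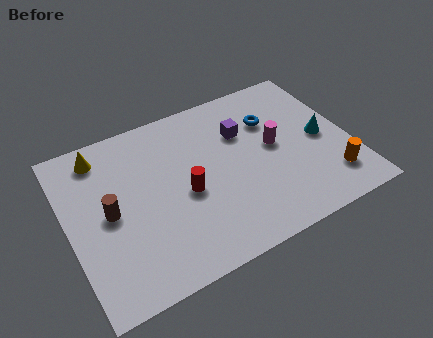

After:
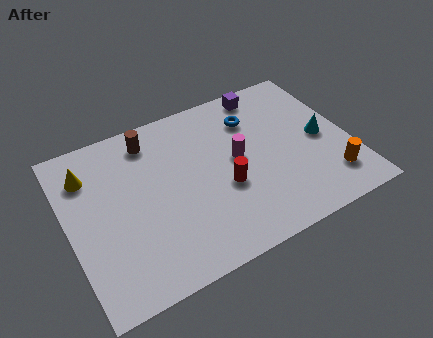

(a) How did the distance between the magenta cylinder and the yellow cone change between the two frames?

-1.1

Before: roughly 7.2 units apart; after: 6.1. That's 1.1 units closer together.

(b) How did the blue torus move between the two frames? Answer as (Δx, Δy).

(-0.7, 0.4)

The blue torus was at about (8.4, 5.5) and moved to about (7.7, 5.9).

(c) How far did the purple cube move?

2.0

From (7.2, 5.4) to (8.4, 7.0), the purple cube covered √(1.2² + 1.6²) ≈ 2.0 units.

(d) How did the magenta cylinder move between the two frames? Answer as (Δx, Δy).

(-1.5, 0.0)

The magenta cylinder was at about (8.3, 4.2) and moved to about (6.8, 4.2).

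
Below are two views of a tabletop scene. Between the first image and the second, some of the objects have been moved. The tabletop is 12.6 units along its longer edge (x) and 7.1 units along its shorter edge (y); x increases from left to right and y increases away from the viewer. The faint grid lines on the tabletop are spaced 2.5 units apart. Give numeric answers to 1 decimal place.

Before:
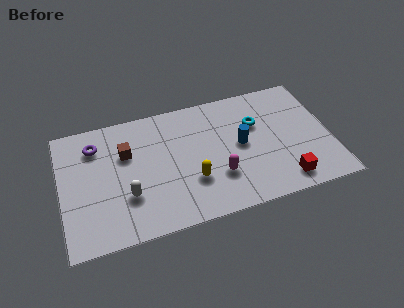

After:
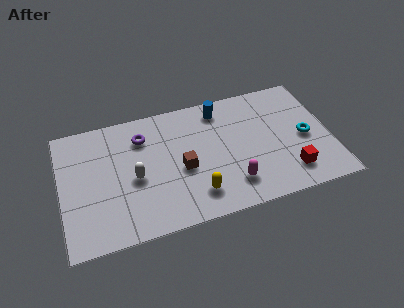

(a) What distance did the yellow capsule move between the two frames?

0.8

The yellow capsule was near (6.0, 2.3) before and (6.1, 1.5) after, so it travelled √(0.1² + 0.8²) ≈ 0.8 units.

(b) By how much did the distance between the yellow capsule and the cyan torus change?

+1.6

Before: roughly 4.0 units apart; after: 5.6. That's 1.6 units further apart.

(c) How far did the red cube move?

0.5

The red cube was near (10.2, 1.1) before and (10.5, 1.5) after, so it travelled √(0.3² + 0.4²) ≈ 0.5 units.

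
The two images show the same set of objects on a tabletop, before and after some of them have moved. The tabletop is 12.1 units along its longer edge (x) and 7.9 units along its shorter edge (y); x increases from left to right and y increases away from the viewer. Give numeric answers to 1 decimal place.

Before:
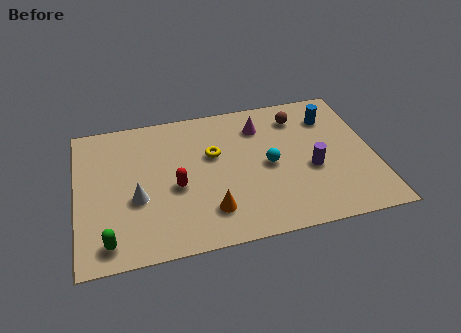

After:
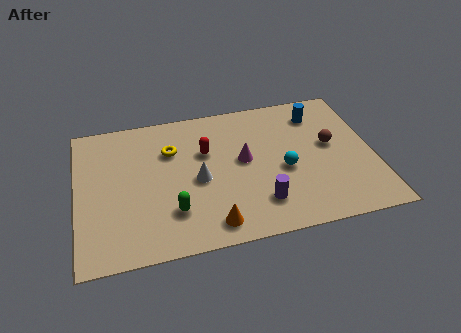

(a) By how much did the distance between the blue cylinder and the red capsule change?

-2.1

They were about 7.0 units apart before and 4.9 after — 2.1 units closer together.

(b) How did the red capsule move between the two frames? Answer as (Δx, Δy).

(1.3, 1.7)

The red capsule was at about (4.0, 3.4) and moved to about (5.3, 5.1).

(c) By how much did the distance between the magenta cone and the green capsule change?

-4.4

The distance was about 8.1 in the first image and 3.7 in the second, so they moved 4.4 units closer together.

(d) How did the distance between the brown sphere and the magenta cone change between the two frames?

+2.0

The distance was about 1.6 in the first image and 3.6 in the second, so they moved 2.0 units further apart.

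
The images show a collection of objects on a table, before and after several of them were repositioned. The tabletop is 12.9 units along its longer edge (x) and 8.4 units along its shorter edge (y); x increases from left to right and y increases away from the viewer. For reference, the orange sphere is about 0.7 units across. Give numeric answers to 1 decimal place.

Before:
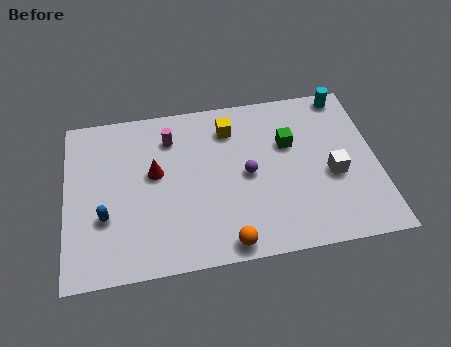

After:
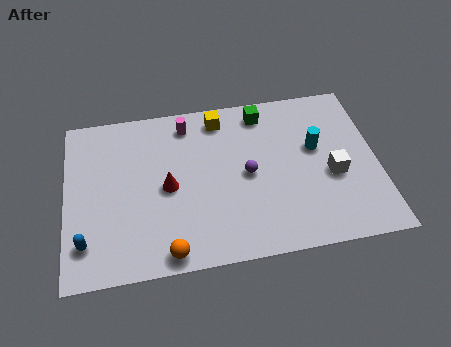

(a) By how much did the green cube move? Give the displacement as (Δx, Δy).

(-1.0, 1.8)

The green cube started near (9.3, 5.4) and ended near (8.3, 7.2).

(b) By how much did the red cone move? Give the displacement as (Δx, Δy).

(0.5, -0.8)

From the two frames, the red cone sits at roughly (3.7, 4.8) before and (4.2, 4.0) after.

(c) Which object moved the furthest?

the cyan cylinder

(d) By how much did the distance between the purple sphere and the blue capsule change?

+1.1

The distance was about 6.0 in the first image and 7.1 in the second, so they moved 1.1 units further apart.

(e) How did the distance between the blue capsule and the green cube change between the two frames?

+1.1

Before: roughly 8.1 units apart; after: 9.2. That's 1.1 units further apart.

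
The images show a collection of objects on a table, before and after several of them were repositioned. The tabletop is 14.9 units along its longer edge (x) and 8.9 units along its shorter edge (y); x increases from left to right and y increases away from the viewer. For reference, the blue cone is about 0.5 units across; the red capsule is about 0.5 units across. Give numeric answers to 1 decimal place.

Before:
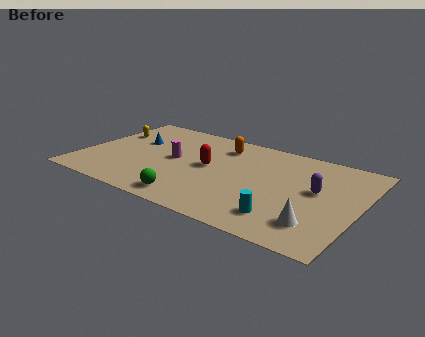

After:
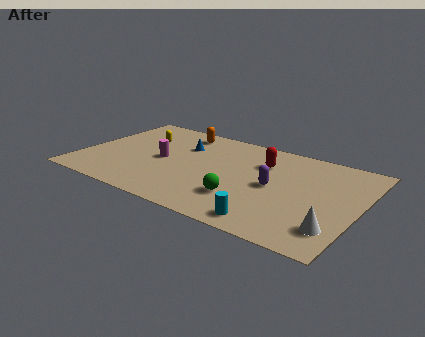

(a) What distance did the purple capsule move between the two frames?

2.3

The purple capsule was near (12.6, 5.0) before and (10.4, 4.4) after, so it travelled √(2.2² + 0.6²) ≈ 2.3 units.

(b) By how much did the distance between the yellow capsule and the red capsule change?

+0.8

The distance was about 5.9 in the first image and 6.7 in the second, so they moved 0.8 units further apart.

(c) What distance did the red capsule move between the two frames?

3.2

The red capsule moved from about (6.8, 4.7) to (9.5, 6.4), a distance of √(2.7² + 1.7²) ≈ 3.2.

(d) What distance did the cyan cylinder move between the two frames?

0.9

From (11.3, 1.8) to (10.7, 1.1), the cyan cylinder covered √(0.6² + 0.7²) ≈ 0.9 units.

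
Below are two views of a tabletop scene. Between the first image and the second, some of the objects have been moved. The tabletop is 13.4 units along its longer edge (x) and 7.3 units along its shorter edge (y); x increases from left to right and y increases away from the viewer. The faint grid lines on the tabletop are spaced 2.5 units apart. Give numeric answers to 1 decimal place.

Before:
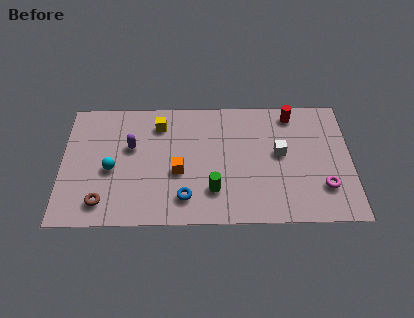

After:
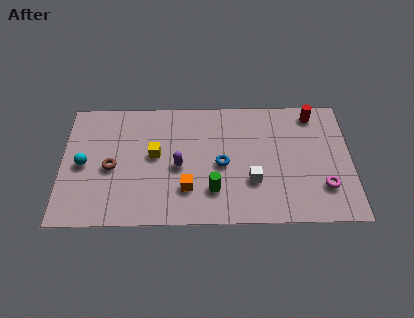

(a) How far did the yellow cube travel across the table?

1.8

From (4.5, 5.8) to (4.3, 4.0), the yellow cube covered √(0.2² + 1.8²) ≈ 1.8 units.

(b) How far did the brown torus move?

2.0

The brown torus was near (1.9, 1.3) before and (2.3, 3.3) after, so it travelled √(0.4² + 2.0²) ≈ 2.0 units.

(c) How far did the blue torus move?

2.5

From (5.7, 1.5) to (7.4, 3.4), the blue torus covered √(1.7² + 1.9²) ≈ 2.5 units.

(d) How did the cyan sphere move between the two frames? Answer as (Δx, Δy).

(-1.3, 0.3)

From the two frames, the cyan sphere sits at roughly (2.3, 3.2) before and (1.0, 3.5) after.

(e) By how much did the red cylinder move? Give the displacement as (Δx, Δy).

(1.0, 0.0)

The red cylinder was at about (10.7, 6.3) and moved to about (11.7, 6.3).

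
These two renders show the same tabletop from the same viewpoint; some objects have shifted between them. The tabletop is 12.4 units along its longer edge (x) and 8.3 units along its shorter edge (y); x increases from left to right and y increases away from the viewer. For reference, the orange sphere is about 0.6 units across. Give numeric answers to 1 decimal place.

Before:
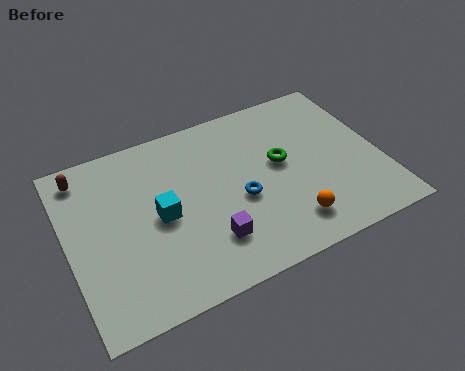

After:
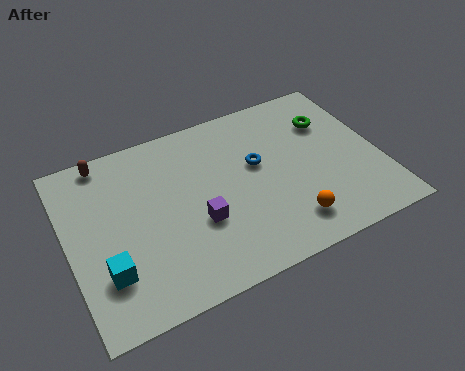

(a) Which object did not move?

the orange sphere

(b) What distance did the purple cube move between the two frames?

1.0

From (5.3, 2.1) to (5.0, 3.1), the purple cube covered √(0.3² + 1.0²) ≈ 1.0 units.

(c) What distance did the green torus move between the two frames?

2.6

The green torus moved from about (8.5, 4.6) to (10.7, 5.9), a distance of √(2.2² + 1.3²) ≈ 2.6.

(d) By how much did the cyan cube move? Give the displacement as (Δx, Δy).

(-2.3, -1.7)

The cyan cube started near (3.6, 4.0) and ended near (1.3, 2.3).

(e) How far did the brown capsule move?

1.0

The brown capsule was near (0.9, 7.1) before and (1.8, 7.5) after, so it travelled √(0.9² + 0.4²) ≈ 1.0 units.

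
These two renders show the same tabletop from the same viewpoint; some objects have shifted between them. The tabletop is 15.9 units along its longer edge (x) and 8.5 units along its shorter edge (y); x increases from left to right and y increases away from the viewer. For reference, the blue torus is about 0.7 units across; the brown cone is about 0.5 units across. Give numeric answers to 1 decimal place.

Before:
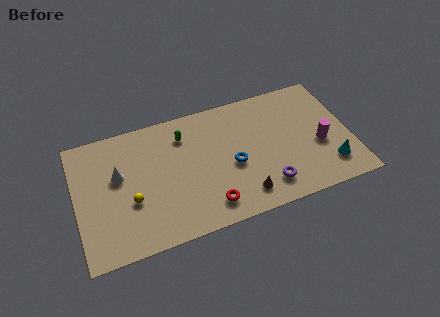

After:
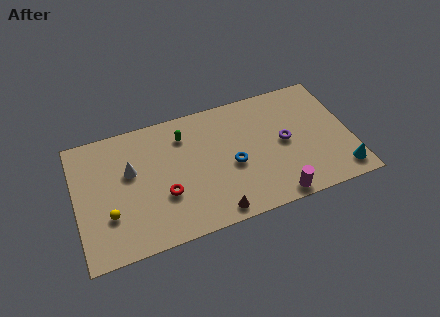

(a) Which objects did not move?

the green capsule and the blue torus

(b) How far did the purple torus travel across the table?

2.9

The purple torus moved from about (10.8, 1.7) to (12.1, 4.3), a distance of √(1.3² + 2.6²) ≈ 2.9.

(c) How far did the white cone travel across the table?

0.7

The white cone was near (2.5, 5.1) before and (3.2, 5.2) after, so it travelled √(0.7² + 0.1²) ≈ 0.7 units.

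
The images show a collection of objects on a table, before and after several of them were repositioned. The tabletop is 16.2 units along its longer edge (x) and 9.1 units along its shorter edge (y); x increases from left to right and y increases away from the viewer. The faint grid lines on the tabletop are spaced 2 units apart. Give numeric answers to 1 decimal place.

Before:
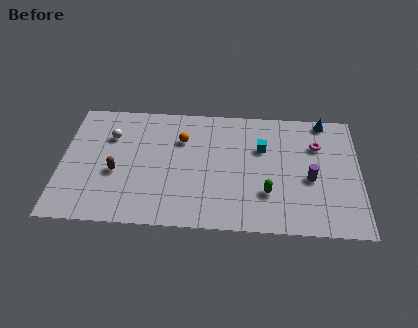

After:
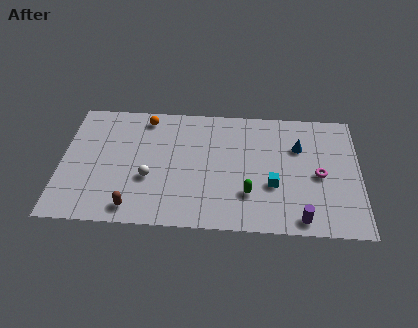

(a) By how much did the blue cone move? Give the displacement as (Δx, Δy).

(-1.4, -2.1)

From the two frames, the blue cone sits at roughly (14.3, 8.3) before and (12.9, 6.2) after.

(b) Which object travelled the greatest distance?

the white sphere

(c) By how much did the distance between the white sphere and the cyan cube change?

-1.6

They were about 8.3 units apart before and 6.7 after — 1.6 units closer together.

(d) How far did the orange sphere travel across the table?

2.5

From (6.5, 6.4) to (4.5, 7.9), the orange sphere covered √(2.0² + 1.5²) ≈ 2.5 units.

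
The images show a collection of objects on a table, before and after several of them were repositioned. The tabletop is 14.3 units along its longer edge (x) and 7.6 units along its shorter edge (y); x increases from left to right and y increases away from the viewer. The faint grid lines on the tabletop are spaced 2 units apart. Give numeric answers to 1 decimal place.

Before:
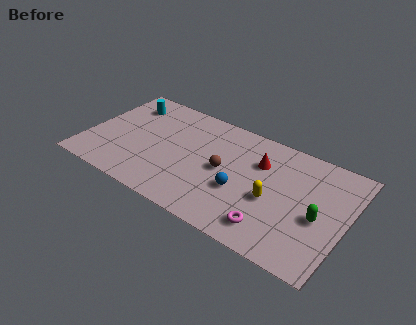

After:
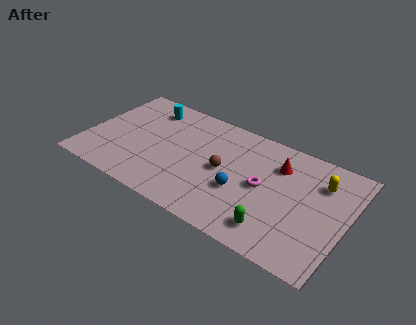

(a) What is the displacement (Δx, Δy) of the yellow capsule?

(2.3, 2.4)

The yellow capsule was at about (10.4, 3.2) and moved to about (12.7, 5.6).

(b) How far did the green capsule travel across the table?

2.8

The green capsule was near (12.9, 3.3) before and (10.8, 1.4) after, so it travelled √(2.1² + 1.9²) ≈ 2.8 units.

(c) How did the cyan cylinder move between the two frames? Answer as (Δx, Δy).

(1.2, 0.2)

The cyan cylinder was at about (1.7, 6.0) and moved to about (2.9, 6.2).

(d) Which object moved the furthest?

the yellow capsule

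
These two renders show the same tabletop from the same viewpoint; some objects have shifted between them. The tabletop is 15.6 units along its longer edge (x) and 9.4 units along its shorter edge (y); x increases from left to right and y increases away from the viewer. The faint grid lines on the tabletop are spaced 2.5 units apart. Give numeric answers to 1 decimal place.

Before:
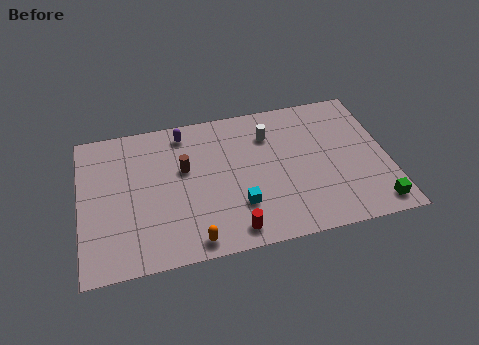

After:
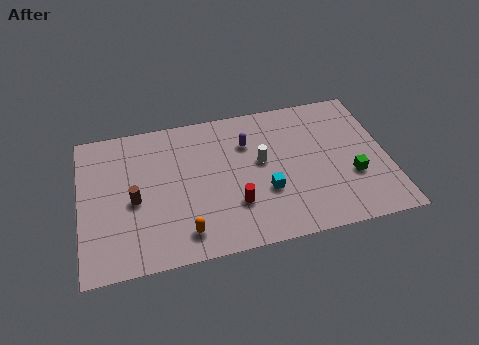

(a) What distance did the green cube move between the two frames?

2.3

The green cube moved from about (14.7, 1.2) to (13.7, 3.3), a distance of √(1.0² + 2.1²) ≈ 2.3.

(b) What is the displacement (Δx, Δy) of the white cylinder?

(-0.5, -1.7)

The white cylinder was at about (9.7, 7.0) and moved to about (9.2, 5.3).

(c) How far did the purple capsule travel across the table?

3.5

The purple capsule moved from about (5.4, 8.1) to (8.6, 6.7), a distance of √(3.2² + 1.4²) ≈ 3.5.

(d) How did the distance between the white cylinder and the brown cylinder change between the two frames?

+2.0

Before: roughly 4.6 units apart; after: 6.6. That's 2.0 units further apart.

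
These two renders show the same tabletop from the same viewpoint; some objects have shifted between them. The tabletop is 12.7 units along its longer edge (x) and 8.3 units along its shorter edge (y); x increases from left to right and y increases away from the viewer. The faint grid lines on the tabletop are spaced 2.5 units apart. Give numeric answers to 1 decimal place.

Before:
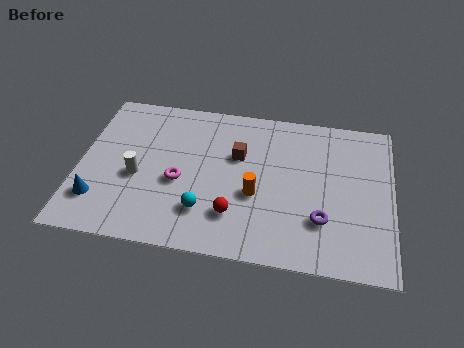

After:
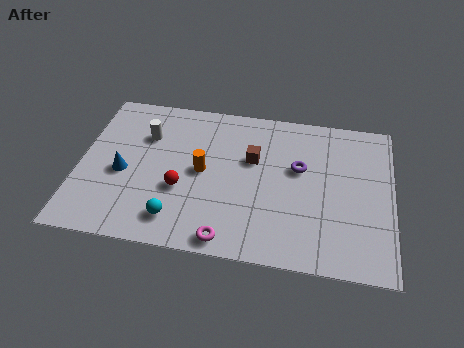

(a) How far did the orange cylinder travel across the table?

2.4

From (7.2, 3.3) to (5.0, 4.2), the orange cylinder covered √(2.2² + 0.9²) ≈ 2.4 units.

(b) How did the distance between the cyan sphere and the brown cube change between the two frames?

+1.3

The distance was about 3.4 in the first image and 4.7 in the second, so they moved 1.3 units further apart.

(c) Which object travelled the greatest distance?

the magenta torus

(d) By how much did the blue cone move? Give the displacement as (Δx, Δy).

(0.9, 1.6)

The blue cone started near (0.9, 2.0) and ended near (1.8, 3.6).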